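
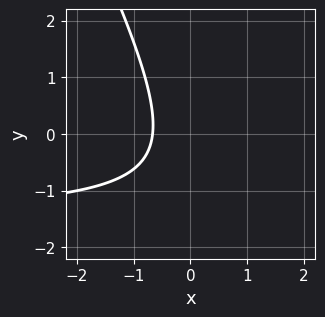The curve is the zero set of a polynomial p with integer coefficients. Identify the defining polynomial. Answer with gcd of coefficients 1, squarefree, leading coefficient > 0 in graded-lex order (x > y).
2*x*y + y^2 + 3*x + y + 2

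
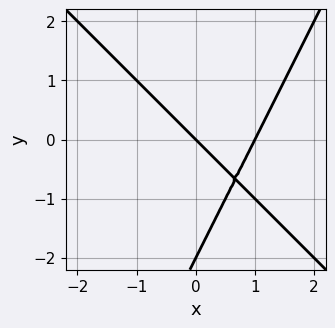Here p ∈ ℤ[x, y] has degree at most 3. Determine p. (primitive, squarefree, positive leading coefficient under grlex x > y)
2*x^2 + x*y - y^2 - 2*x - 2*y

First, the degree is 2 — no degree-1 curve has this shape.
Then, from the visible intercepts: among the integer gridlines, it crosses the x-axis at x ∈ {0, 1}; the y-axis gridline crossings are at y ∈ {-2, 0}.
Finally, the integer polynomial consistent with all of this is the stated p.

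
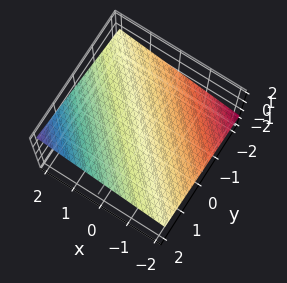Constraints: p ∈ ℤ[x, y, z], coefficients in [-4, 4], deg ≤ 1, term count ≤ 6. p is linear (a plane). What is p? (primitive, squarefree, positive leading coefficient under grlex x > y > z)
x + y - 3*z + 2

First, the degree is 1 — every cross-section is a straight line — this is a plane.
Next, reading off the gridlines: it meets the y-axis at y = -2 (among the integer gridlines); it meets the x-axis at x = -2 (among the integer gridlines).
Finally, solving for integer coefficients yields p as stated.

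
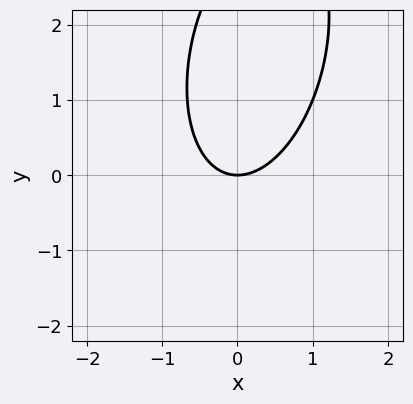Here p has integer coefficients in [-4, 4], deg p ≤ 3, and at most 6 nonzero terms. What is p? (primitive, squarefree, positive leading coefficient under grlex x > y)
3*x^2 - x*y + y^2 - 3*y

1. Degree: a generic line meets the curve in up to 2 points, so deg p = 2.
2. From the visible intercepts: it meets the y-axis at y = 0 (among the integer gridlines); it meets the x-axis at x = 0 (among the integer gridlines).
3. Fitting integer coefficients to these (and the overall shape) gives p.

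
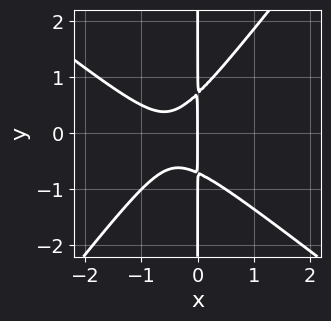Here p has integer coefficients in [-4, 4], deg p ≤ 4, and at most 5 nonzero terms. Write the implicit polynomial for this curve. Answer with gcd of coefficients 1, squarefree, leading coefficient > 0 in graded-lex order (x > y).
2*x^3 + x^2*y - 2*x*y^2 + 2*x^2 + x

1. The degree is 3 — a generic line meets the curve in up to 3 points.
2. Reading off the gridlines: it crosses the x-axis at the gridline x = 0; every point of the y-axis in the box is on the curve.
3. Assembling these constraints gives the stated polynomial.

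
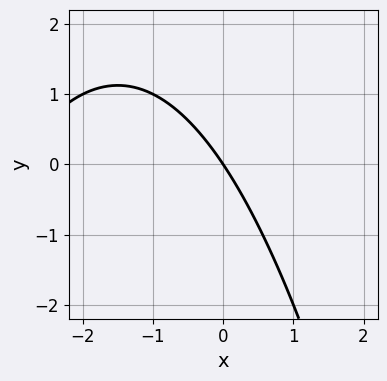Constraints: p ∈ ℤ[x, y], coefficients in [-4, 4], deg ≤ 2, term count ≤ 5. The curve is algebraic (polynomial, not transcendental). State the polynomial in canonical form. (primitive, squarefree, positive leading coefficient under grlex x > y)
x^2 + 3*x + 2*y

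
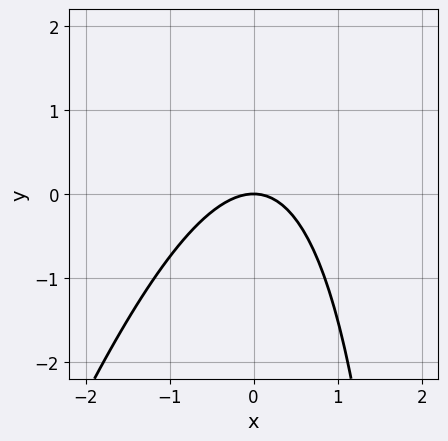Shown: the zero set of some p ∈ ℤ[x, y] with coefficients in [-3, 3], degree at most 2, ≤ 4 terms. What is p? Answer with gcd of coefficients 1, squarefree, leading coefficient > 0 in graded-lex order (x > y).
3*x^2 - x*y + 3*y

(a) deg p = 2. A generic line meets the curve in up to 2 points.
(b) Reading off the gridlines: one y-axis crossing is at y = 0; one x-axis crossing is at x = 0.
(c) Fitting integer coefficients to these (and the overall shape) gives p.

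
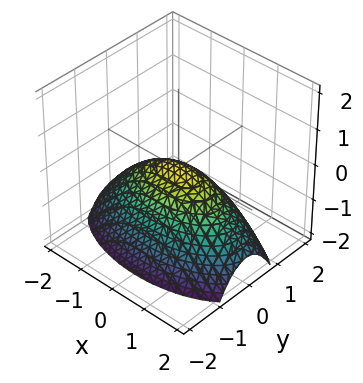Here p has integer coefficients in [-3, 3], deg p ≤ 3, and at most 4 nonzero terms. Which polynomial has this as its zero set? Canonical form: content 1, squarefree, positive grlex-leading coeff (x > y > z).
x^2 + 3*y^2 + 3*z

(a) Degree: a paraboloid; a quadric, so deg p = 2.
(b) Symmetries: mirror symmetry x ↦ −x ⇒ only even powers of x; it's symmetric under y → −y, forcing even powers of y.
(c) Against the integer gridlines: one x-axis crossing is at x = 0; one z-axis crossing is at z = 0; one y-axis crossing is at y = 0.
(d) Assembling these constraints gives the stated polynomial.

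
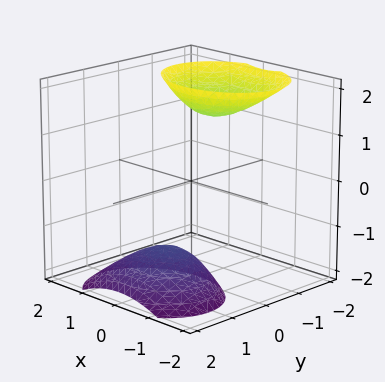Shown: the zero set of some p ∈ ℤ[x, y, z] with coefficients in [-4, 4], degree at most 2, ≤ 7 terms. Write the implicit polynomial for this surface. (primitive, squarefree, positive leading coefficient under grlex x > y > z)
(a) There are 2 components.
(b) deg p = 2.
(c) From the axis intercepts and sections: no x-intercept at any integer in the box; it misses every integer gridline on the y-axis.
(d) The integer polynomial consistent with all of this is the stated p.

2*x^2 + 3*y^2 + 3*y*z - z^2 + 3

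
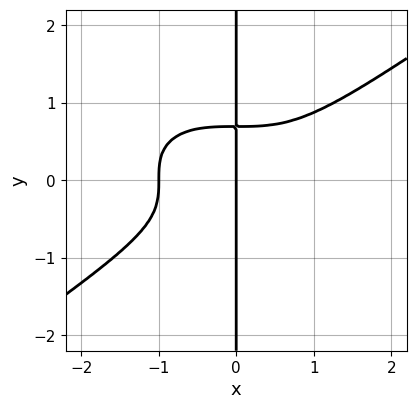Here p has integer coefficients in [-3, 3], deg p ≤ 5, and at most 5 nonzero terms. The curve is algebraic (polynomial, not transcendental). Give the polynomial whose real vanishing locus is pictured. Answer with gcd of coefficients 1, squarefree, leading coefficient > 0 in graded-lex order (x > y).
(a) The degree is 4 — the shape is more complex than any degree-3 curve.
(b) Checking where it meets the axes: the x-axis gridline crossings are at x ∈ {-1, 0}; the visible y-axis segment lies entirely on the curve.
(c) The integer polynomial consistent with all of this is the stated p.

x^4 - 3*x*y^3 + x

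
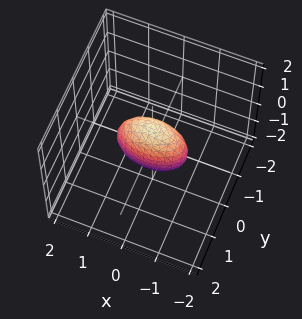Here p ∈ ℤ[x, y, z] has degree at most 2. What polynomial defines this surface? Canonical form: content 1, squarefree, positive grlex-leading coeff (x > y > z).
x^2 + 3*y^2 + z^2 - 1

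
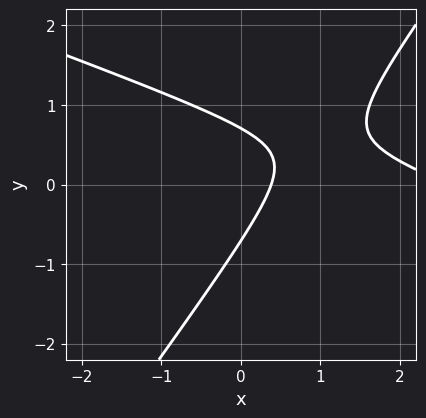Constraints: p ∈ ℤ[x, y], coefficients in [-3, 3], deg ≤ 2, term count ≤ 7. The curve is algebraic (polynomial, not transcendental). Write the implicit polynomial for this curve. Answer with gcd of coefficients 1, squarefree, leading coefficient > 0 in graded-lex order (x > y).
x^2 + 2*x*y - 2*y^2 - 3*x + 1

First, the degree is 2 — a generic line meets the curve in up to 2 points.
Finally, matching integer coefficients to the picture gives p.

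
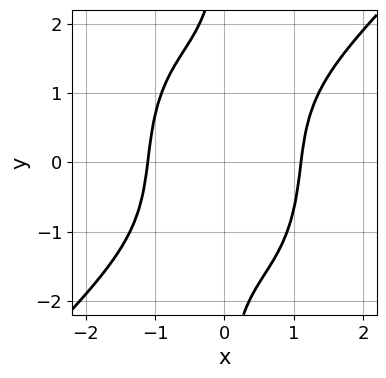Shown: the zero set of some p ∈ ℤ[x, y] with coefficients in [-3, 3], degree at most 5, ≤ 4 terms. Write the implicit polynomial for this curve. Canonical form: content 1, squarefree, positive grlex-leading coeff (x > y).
2*x^4 - x^3*y - x*y^3 - 3

deg p = 4.
Reading off the gridlines: no y-intercept at any integer in the box.
Solving for integer coefficients yields p as stated.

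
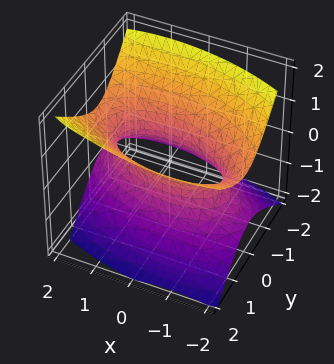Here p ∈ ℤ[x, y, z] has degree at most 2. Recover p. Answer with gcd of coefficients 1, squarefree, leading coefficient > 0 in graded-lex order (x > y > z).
x^2 + x*y + 3*y^2 - y*z - 3*z^2 - 2

deg p = 2. No degree-1 surface has this shape.
From the axis intercepts and sections: it misses every integer gridline on the z-axis.
Together with the visible shape, these determine p as stated.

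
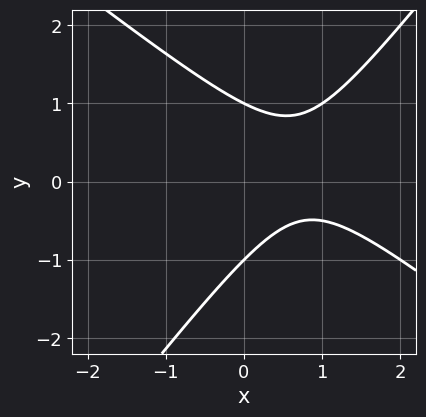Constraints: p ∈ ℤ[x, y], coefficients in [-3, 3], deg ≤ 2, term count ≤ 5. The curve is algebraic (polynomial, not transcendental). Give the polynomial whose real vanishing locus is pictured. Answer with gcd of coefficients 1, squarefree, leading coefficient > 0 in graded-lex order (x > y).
1. The degree is 2 — the shape is more complex than any degree-1 curve.
2. From the axis intercepts and sections: no x-intercept at any integer in the box; among the integer gridlines, it crosses the y-axis at y ∈ {-1, 1}.
3. These observations pin down the coefficients.

2*x^2 + x*y - 2*y^2 - 3*x + 2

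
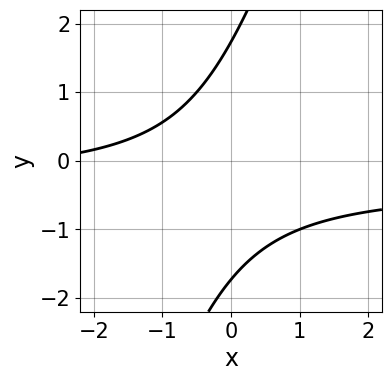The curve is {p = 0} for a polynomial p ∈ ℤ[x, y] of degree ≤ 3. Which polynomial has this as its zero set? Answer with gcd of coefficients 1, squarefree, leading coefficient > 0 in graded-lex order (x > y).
(a) deg p = 2. No degree-1 curve has this shape.
(b) From the visible intercepts: it misses every integer gridline on the x-axis.
(c) Fitting integer coefficients to these (and the overall shape) gives p.

3*x*y - y^2 + x + 3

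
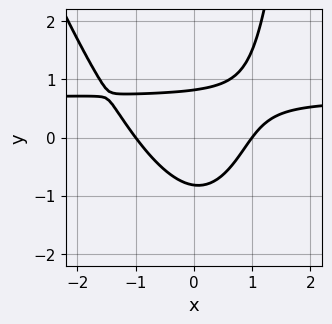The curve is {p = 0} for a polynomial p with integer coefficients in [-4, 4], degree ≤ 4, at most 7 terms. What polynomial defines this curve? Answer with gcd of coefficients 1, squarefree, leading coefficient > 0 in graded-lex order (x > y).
(a) The degree is 3 — a generic line meets the curve in up to 3 points.
(b) Observable constraints: the x-axis gridline crossings are at x ∈ {-1, 1}.
(c) Fitting integer coefficients to these (and the overall shape) gives p.

3*x^2*y + x*y^2 - 2*x^2 - 3*y^2 + 2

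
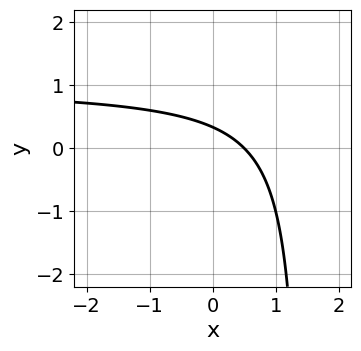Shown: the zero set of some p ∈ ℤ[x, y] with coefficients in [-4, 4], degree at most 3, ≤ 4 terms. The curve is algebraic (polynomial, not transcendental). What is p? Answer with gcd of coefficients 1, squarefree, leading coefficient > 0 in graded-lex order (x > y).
2*x*y - 2*x - 3*y + 1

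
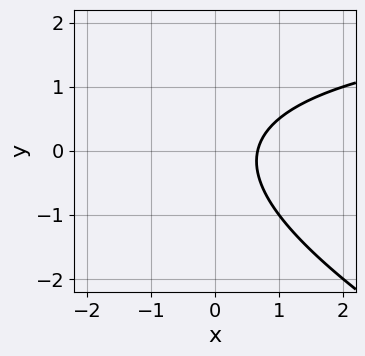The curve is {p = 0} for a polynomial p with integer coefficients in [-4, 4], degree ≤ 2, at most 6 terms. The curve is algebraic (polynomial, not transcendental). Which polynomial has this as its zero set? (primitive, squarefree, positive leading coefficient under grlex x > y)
(a) The degree is 2 — a generic line meets the curve in up to 2 points.
(b) Reading off the gridlines: no y-intercept at any integer in the box.
(c) The integer polynomial consistent with all of this is the stated p.

x*y + 2*y^2 - 3*x + 2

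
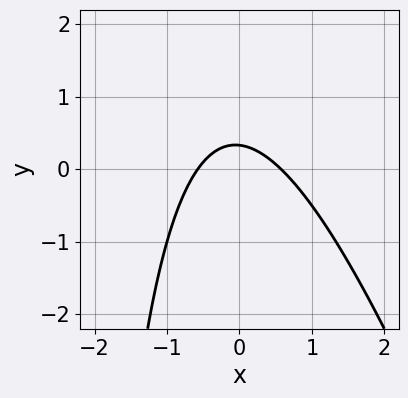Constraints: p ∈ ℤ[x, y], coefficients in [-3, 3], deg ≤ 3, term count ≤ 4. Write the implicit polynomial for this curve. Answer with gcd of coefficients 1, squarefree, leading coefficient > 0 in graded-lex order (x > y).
1. The degree is 2 — a generic line meets the curve in up to 2 points.
2. Matching integer coefficients to the picture gives p.

3*x^2 + x*y + 3*y - 1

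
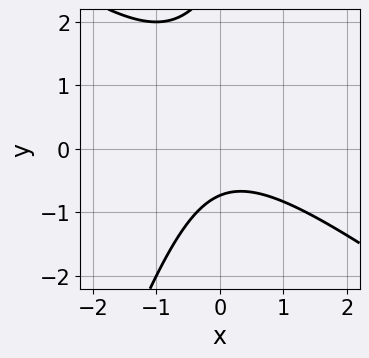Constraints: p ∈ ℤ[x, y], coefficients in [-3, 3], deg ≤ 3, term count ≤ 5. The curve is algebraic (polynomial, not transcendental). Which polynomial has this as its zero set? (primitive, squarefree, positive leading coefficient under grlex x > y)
2*x^2 + 2*x*y - y^2 + 2*y + 2

First, degree: no degree-1 curve has this shape, so deg p = 2.
Next, against the integer gridlines: no x-intercept at any integer in the box.
Finally, together with the visible shape, these determine p as stated.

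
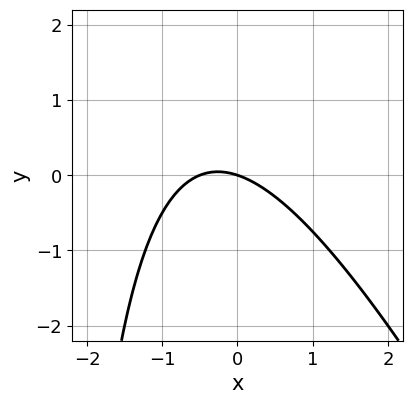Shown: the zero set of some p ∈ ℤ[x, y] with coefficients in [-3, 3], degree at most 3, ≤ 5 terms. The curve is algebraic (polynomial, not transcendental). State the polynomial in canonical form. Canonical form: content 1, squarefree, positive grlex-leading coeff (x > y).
(a) Degree: a generic line meets the curve in up to 2 points, so deg p = 2.
(b) Checking where it meets the axes: it crosses the y-axis at the gridline y = 0; it crosses the x-axis at the gridline x = 0.
(c) Solving for integer coefficients yields p as stated.

2*x^2 + x*y + x + 3*y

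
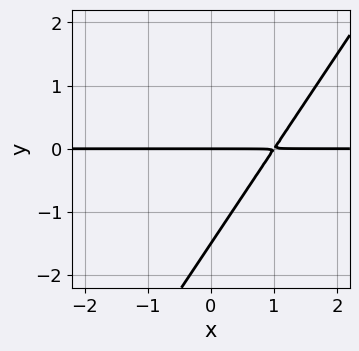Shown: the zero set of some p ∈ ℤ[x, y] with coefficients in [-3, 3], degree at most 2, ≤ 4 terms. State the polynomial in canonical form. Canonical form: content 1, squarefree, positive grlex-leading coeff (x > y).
3*x*y - 2*y^2 - 3*y

First, degree: a generic line meets the curve in up to 2 points, so deg p = 2.
Next, against the integer gridlines: it crosses the y-axis at the gridline y = 0; every point of the x-axis in the box is on the curve.
Finally, assembling these constraints gives the stated polynomial.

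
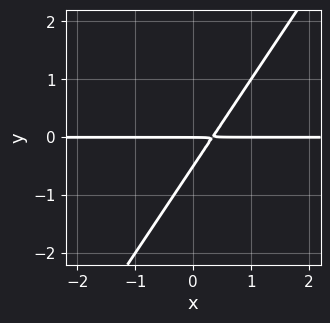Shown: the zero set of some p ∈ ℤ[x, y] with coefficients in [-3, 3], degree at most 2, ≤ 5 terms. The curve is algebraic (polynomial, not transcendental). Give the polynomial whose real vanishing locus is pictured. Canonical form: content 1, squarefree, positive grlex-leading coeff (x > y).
1. Degree: no degree-1 curve has this shape, so deg p = 2.
2. Observable constraints: every point of the x-axis in the box is on the curve; it meets the y-axis at y = 0 (among the integer gridlines).
3. The integer polynomial consistent with all of this is the stated p.

3*x*y - 2*y^2 - y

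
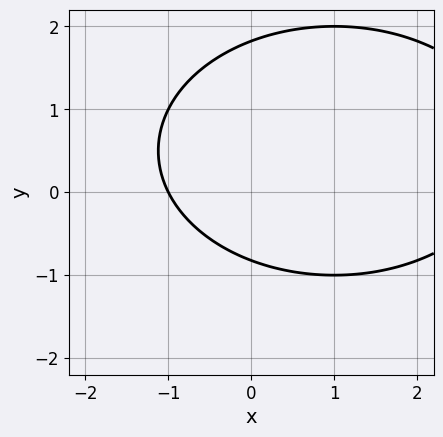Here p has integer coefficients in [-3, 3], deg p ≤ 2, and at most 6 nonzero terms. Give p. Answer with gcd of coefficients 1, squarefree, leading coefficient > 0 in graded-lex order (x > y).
1. Degree: a generic line meets the curve in up to 2 points, so deg p = 2.
2. Against the integer gridlines: it meets the x-axis at x = -1 (among the integer gridlines).
3. The integer polynomial consistent with all of this is the stated p.

x^2 + 2*y^2 - 2*x - 2*y - 3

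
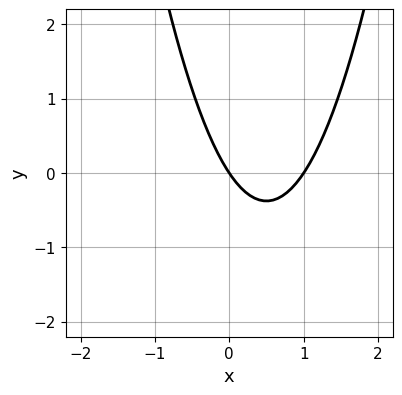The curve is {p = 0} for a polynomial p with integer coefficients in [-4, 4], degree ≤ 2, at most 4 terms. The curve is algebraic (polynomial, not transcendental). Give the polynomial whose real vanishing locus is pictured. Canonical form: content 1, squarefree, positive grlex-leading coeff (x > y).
3*x^2 - 3*x - 2*y

Degree: a generic line meets the curve in up to 2 points, so deg p = 2.
From the axis intercepts and sections: the x-axis gridline crossings are at x ∈ {0, 1}; one y-axis crossing is at y = 0.
Assembling these constraints gives the stated polynomial.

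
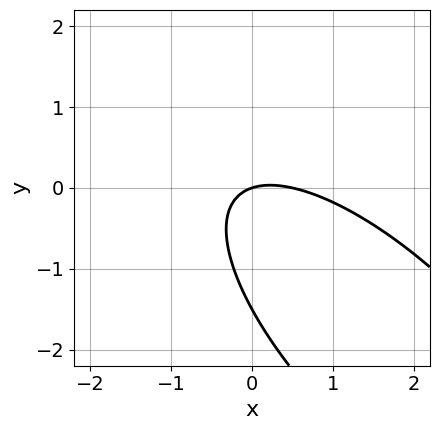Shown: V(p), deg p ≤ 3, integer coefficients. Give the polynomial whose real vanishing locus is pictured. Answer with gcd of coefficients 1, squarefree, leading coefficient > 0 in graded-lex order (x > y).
First, the degree is 2 — no degree-1 curve has this shape.
Then, against the integer gridlines: it crosses the x-axis at the gridline x = 0; it meets the y-axis at y = 0 (among the integer gridlines).
Finally, assembling these constraints gives the stated polynomial.

2*x^2 + 3*x*y + 2*y^2 - x + 3*y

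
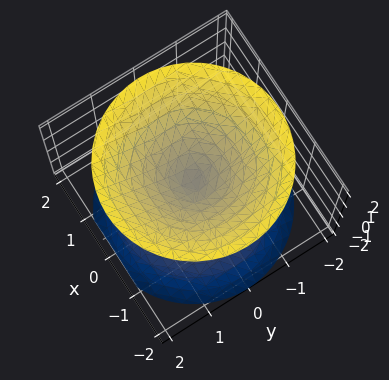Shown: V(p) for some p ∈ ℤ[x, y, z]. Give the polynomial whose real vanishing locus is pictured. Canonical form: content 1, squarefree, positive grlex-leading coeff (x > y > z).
x^2 + y^2 - z^2

The picture has 2 separate pieces. Treating them together as one polynomial.
deg p = 2. A double cone through the origin; a quadric.
Symmetries: it's symmetric under z → −z, forcing even powers of z; rotational symmetry about the z-axis ⇒ p depends on x, y only through x² + y².
Reading off the gridlines: a circular section at z = 1 has radius exactly 1; one z-axis crossing is at z = 0; it meets the y-axis at y = 0 (among the integer gridlines).
Solving for integer coefficients yields p as stated.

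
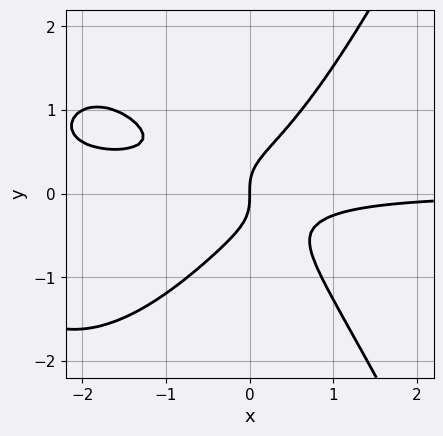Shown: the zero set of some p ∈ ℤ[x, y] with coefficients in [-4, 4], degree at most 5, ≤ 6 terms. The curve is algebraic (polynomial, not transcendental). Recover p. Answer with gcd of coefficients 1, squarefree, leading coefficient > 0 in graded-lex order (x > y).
x^3*y + 3*x^2*y - 2*y^3 + x

1. deg p = 4. The shape is more complex than any degree-3 curve.
2. From the visible intercepts: one x-axis crossing is at x = 0; one y-axis crossing is at y = 0.
3. Fitting integer coefficients to these (and the overall shape) gives p.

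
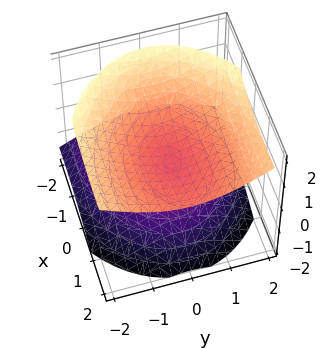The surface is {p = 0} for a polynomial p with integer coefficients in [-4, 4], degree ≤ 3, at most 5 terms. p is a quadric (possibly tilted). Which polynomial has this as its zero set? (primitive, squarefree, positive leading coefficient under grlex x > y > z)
x^2 - 2*x*z + 2*y^2 - 3*z^2 + 1

First, I count 2 distinct pieces. Treating them together as one polynomial.
Then, the degree is 2 — the shape is more complex than any degree-1 surface.
Then, against the integer gridlines: no y-intercept at any integer in the box; no x-intercept at any integer in the box.
Finally, assembling these constraints gives the stated polynomial.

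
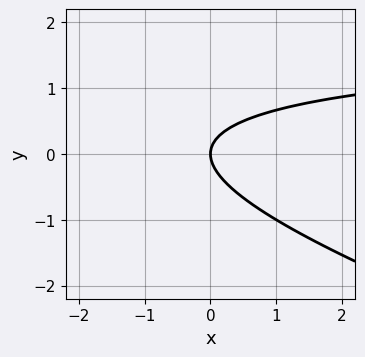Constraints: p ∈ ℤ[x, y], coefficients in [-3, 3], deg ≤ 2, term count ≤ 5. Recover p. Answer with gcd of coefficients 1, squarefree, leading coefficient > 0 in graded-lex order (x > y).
(a) deg p = 2. The shape is more complex than any degree-1 curve.
(b) From the axis intercepts and sections: it crosses the x-axis at the gridline x = 0; one y-axis crossing is at y = 0.
(c) Putting this together gives p.

x*y + 3*y^2 - 2*x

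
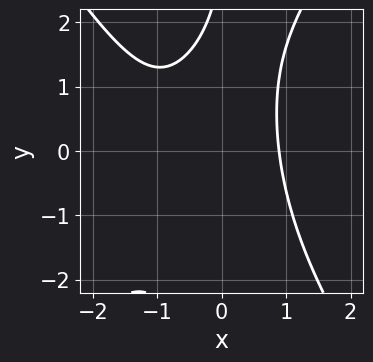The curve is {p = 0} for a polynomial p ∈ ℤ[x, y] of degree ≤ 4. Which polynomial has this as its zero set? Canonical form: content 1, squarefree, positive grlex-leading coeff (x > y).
2*x^3 - x*y^2 + 2*x^2 + y - 3

1. The degree is 3 — a generic line meets the curve in up to 3 points.
2. Against the integer gridlines: it misses every integer gridline on the y-axis.
3. Fitting integer coefficients to these (and the overall shape) gives p.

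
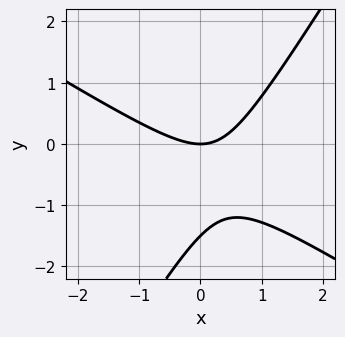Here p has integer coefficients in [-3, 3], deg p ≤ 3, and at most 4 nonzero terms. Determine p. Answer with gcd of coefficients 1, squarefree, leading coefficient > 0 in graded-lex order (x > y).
(a) The degree is 2 — no degree-1 curve has this shape.
(b) Checking where it meets the axes: it meets the x-axis at x = 0 (among the integer gridlines); it meets the y-axis at y = 0 (among the integer gridlines).
(c) Putting this together gives p.

2*x^2 + 2*x*y - 2*y^2 - 3*y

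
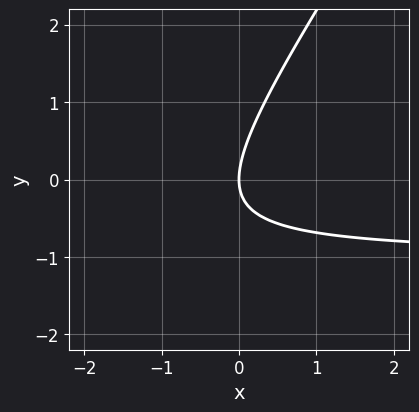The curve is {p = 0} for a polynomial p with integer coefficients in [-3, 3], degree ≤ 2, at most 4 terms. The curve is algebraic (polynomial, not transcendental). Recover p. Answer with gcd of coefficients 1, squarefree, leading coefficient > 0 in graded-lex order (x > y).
3*x*y - 2*y^2 + 3*x

1. deg p = 2. No degree-1 curve has this shape.
2. Reading off the gridlines: it crosses the x-axis at the gridline x = 0; one y-axis crossing is at y = 0.
3. Matching integer coefficients to the picture gives p.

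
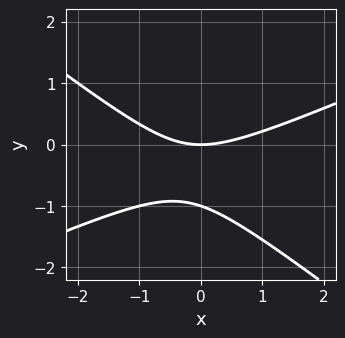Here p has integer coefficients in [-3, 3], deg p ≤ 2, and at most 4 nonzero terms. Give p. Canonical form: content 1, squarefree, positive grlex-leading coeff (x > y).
x^2 - x*y - 3*y^2 - 3*y

(a) Degree: the shape is more complex than any degree-1 curve, so deg p = 2.
(b) Against the integer gridlines: among the integer gridlines, it crosses the y-axis at y ∈ {-1, 0}; it crosses the x-axis at the gridline x = 0.
(c) Matching integer coefficients to the picture gives p.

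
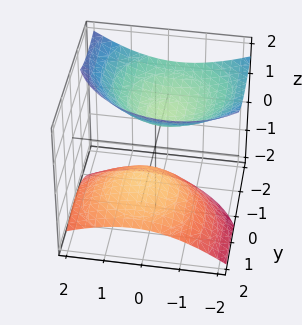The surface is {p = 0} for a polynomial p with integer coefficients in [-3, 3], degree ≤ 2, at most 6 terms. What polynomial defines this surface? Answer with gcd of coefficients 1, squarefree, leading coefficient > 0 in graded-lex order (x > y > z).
2*x^2 + x*z + 2*y^2 + 3*y*z - 3*z^2 + 2

First, I count 2 distinct pieces. They look like related sheets of one shape, so recover p as a whole.
Then, degree: no degree-1 surface has this shape, so deg p = 2.
Then, reading off the gridlines: the surface avoids every integer y-axis point in the box; the surface avoids every integer x-axis point in the box.
Finally, solving for integer coefficients yields p as stated.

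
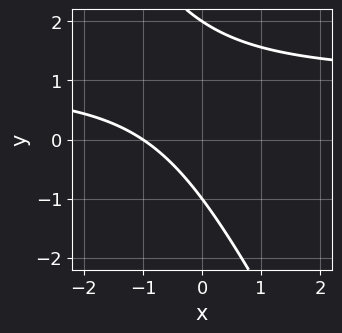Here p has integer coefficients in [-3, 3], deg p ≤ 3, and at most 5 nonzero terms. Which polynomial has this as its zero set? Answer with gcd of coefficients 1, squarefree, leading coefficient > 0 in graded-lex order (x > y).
2*x*y + y^2 - 2*x - y - 2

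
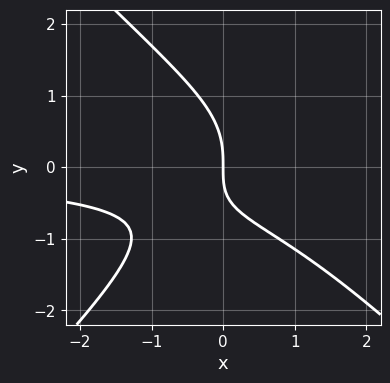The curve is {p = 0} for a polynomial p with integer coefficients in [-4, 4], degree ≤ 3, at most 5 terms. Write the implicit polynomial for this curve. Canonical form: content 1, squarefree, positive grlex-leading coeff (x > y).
2*x^2*y - 2*y^3 - 2*x*y - 3*x

Degree: the shape is more complex than any degree-2 curve, so deg p = 3.
Observable constraints: one x-axis crossing is at x = 0; one y-axis crossing is at y = 0.
The integer polynomial consistent with all of this is the stated p.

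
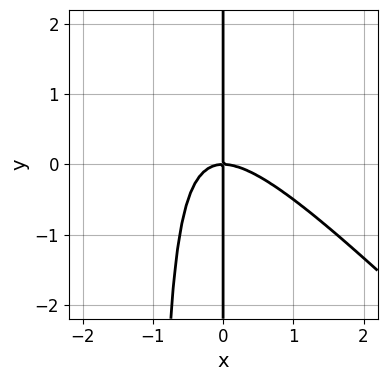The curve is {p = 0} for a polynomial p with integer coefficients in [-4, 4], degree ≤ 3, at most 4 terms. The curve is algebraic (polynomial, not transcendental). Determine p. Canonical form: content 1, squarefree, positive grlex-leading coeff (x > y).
x^3 + x^2*y + x*y

The degree is 3 — no degree-2 curve has this shape.
Checking where it meets the axes: it crosses the x-axis at the gridline x = 0; the visible y-axis segment lies entirely on the curve.
These observations pin down the coefficients.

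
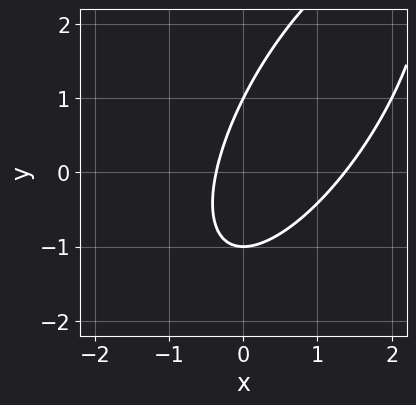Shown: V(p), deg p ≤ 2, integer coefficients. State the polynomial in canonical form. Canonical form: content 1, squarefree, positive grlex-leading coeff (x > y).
2*x^2 - 2*x*y + y^2 - 2*x - 1

First, degree: no degree-1 curve has this shape, so deg p = 2.
Next, checking where it meets the axes: the y-axis gridline crossings are at y ∈ {-1, 1}.
Finally, these observations pin down the coefficients.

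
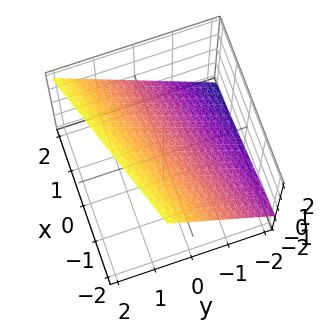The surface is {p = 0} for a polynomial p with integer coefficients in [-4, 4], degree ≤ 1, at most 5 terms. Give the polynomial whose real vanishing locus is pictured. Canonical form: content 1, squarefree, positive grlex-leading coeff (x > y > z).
x - 3*y + 3*z - 2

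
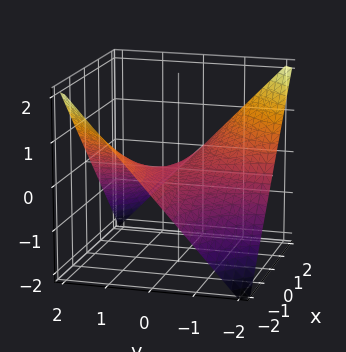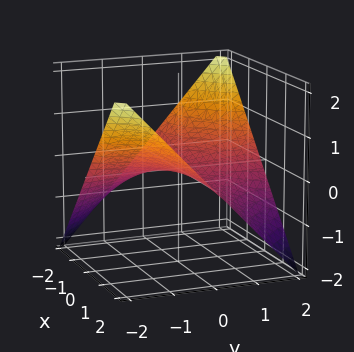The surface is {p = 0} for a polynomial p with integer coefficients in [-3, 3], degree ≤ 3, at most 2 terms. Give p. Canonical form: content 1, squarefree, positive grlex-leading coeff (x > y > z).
x*y + 2*z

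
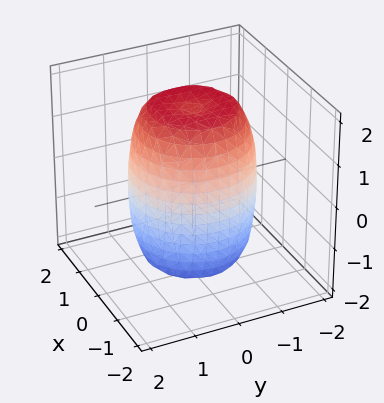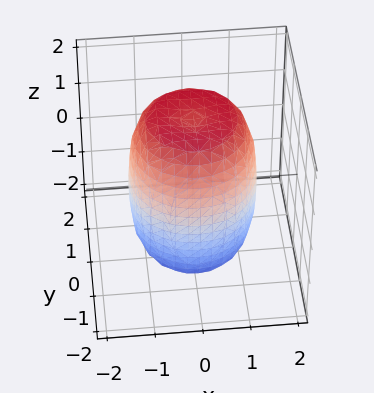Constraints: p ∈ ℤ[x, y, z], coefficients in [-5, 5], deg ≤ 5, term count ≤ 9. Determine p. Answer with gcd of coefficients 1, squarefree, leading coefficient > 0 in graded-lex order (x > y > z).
1. Degree: a generic line meets the surface in up to 4 points, so deg p = 4.
2. Symmetry: every cross-section ⟂ z is a circle, so x, y appear only via x² + y².
3. Against the integer gridlines: a circular section at z = 1 has radius between 1 and 2.
4. Assembling these constraints gives the stated polynomial.

2*x^4 + 4*x^2*y^2 + 2*y^4 - 2*x^2 - 2*y^2 + z^2 - 3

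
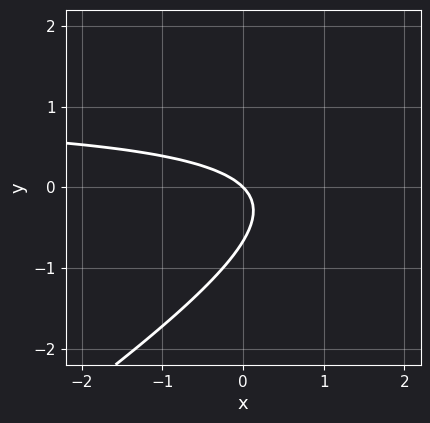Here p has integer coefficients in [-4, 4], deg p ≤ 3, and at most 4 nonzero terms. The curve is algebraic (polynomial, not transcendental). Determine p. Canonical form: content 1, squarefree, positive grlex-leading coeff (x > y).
2*x*y - 3*y^2 - 2*x - 2*y

(a) The degree is 2 — the shape is more complex than any degree-1 curve.
(b) From the visible intercepts: it meets the x-axis at x = 0 (among the integer gridlines); one y-axis crossing is at y = 0.
(c) Matching integer coefficients to the picture gives p.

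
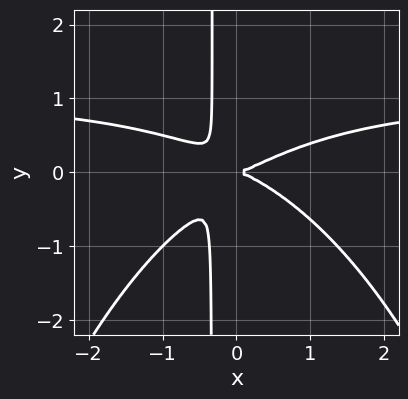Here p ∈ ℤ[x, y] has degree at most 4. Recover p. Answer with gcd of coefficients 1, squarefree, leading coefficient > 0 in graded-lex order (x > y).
x^3*y - x^3 + 3*x*y^2 + y^2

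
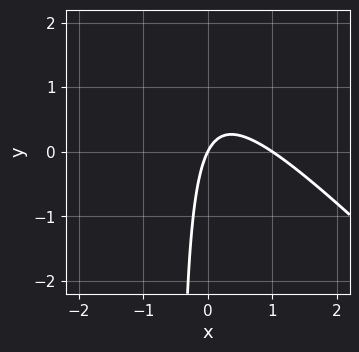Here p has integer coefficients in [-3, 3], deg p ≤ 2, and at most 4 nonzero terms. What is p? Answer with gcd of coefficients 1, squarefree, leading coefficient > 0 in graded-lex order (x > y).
2*x^2 + 2*x*y - 2*x + y

1. Degree: the shape is more complex than any degree-1 curve, so deg p = 2.
2. Reading off the gridlines: it meets the y-axis at y = 0 (among the integer gridlines); the x-axis gridline crossings are at x ∈ {0, 1}.
3. Putting this together gives p.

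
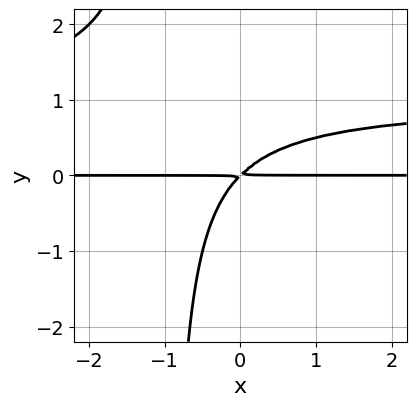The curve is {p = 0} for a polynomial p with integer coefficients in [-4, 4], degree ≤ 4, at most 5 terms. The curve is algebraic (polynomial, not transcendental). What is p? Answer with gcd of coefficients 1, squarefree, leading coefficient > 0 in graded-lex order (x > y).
(a) Degree: a generic line meets the curve in up to 3 points, so deg p = 3.
(b) Observable constraints: every point of the x-axis in the box is on the curve.
(c) The integer polynomial consistent with all of this is the stated p.

x*y^2 - x*y + y^2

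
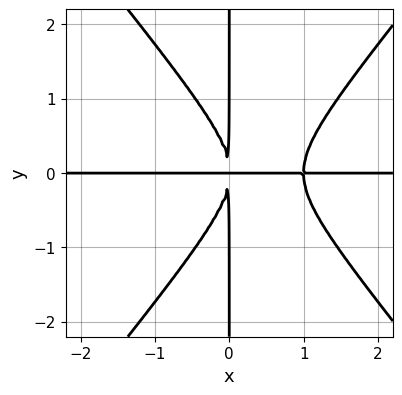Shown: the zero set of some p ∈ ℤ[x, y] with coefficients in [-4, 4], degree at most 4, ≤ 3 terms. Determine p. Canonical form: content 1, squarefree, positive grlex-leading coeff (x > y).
deg p = 4.
From the visible intercepts: the visible y-axis segment lies entirely on the curve; the visible x-axis segment lies entirely on the curve.
Putting this together gives p.

3*x^3*y - 2*x*y^3 - 3*x^2*y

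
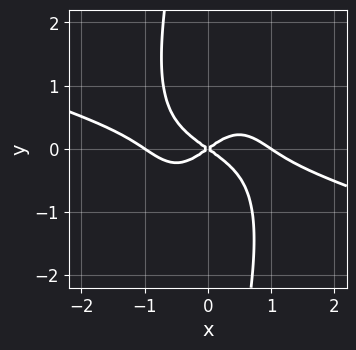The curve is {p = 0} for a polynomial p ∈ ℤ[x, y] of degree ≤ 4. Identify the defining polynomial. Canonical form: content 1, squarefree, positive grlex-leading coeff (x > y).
x^4 + 3*x^3*y + x*y^3 - x^2 + 2*y^2

1. The degree is 4 — no degree-3 curve has this shape.
2. Observable constraints: one y-axis crossing is at y = 0; among the integer gridlines, it crosses the x-axis at x ∈ {-1, 0, 1}.
3. Solving for integer coefficients yields p as stated.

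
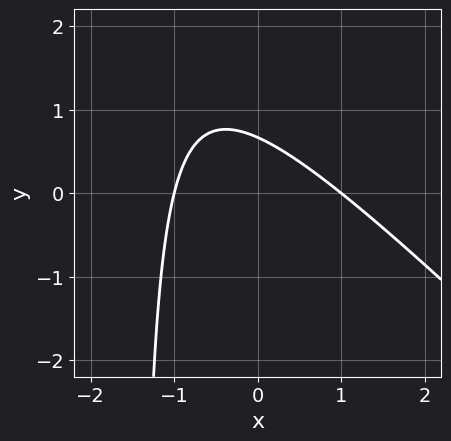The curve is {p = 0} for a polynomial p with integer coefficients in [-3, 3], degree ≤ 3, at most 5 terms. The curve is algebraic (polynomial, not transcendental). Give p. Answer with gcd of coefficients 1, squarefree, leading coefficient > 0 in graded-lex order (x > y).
1. deg p = 2. No degree-1 curve has this shape.
2. From the visible intercepts: the x-axis gridline crossings are at x ∈ {-1, 1}.
3. The integer polynomial consistent with all of this is the stated p.

2*x^2 + 2*x*y + 3*y - 2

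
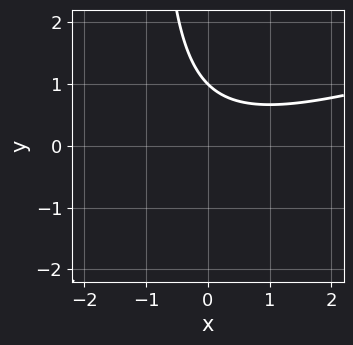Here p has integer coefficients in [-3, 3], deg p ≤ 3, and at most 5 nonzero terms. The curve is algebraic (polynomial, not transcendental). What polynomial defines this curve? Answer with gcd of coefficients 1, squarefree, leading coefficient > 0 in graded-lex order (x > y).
deg p = 2.
From the axis intercepts and sections: the curve avoids every integer x-axis point in the box; it meets the y-axis at y = 1 (among the integer gridlines).
The integer polynomial consistent with all of this is the stated p.

x^2 - 3*x*y - 3*y + 3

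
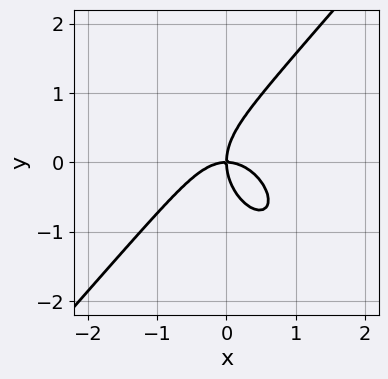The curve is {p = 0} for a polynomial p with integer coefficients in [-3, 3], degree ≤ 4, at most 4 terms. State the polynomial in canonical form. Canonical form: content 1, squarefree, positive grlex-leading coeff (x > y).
3*x^3 - 2*y^3 + 3*x*y

(a) Degree: no degree-2 curve has this shape, so deg p = 3.
(b) From the visible intercepts: one y-axis crossing is at y = 0; one x-axis crossing is at x = 0.
(c) Putting this together gives p.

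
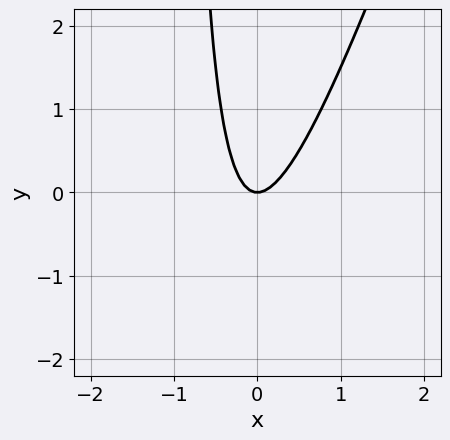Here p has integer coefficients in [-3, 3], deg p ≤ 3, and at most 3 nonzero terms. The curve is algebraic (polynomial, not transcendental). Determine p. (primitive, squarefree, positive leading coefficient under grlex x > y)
3*x^2 - x*y - y

(a) The degree is 2 — no degree-1 curve has this shape.
(b) Checking where it meets the axes: one x-axis crossing is at x = 0; it meets the y-axis at y = 0 (among the integer gridlines).
(c) Together with the visible shape, these determine p as stated.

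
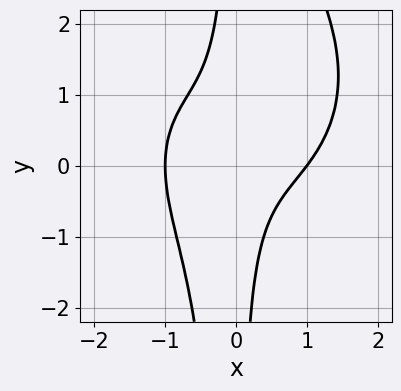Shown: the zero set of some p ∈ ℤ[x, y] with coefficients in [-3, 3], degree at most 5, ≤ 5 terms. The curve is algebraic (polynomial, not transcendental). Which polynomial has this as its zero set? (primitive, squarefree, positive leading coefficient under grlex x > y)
2*x^4 + 2*x^2*y^2 - 3*x^2*y - 3*x*y - 2

First, the degree is 4 — the shape is more complex than any degree-3 curve.
Then, observable constraints: the curve avoids every integer y-axis point in the box; the x-axis gridline crossings are at x ∈ {-1, 1}.
Finally, the integer polynomial consistent with all of this is the stated p.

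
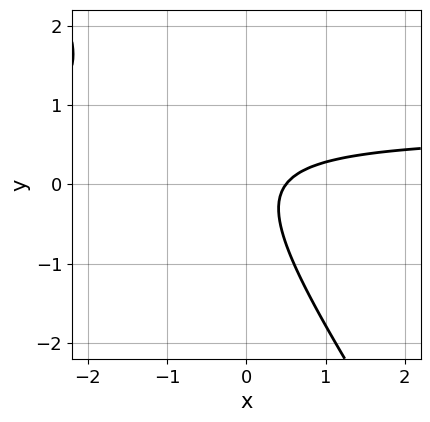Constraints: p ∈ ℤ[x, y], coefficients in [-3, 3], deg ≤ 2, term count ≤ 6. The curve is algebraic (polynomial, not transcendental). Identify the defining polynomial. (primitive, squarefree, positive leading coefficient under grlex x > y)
3*x*y + 2*y^2 - 2*x + 1

First, the degree is 2 — the shape is more complex than any degree-1 curve.
Next, from the visible intercepts: it misses every integer gridline on the y-axis.
Finally, together with the visible shape, these determine p as stated.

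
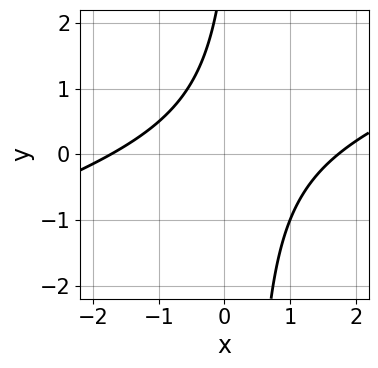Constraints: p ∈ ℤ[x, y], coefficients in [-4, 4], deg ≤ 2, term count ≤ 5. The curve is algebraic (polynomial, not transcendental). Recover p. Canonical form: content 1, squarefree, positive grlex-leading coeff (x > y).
x^2 - 3*x*y + y - 3

Degree: a generic line meets the curve in up to 2 points, so deg p = 2.
Against the integer gridlines: the curve avoids every integer y-axis point in the box.
Matching integer coefficients to the picture gives p.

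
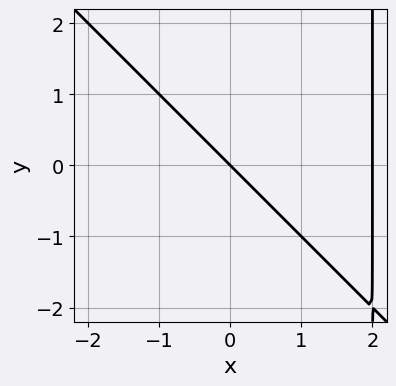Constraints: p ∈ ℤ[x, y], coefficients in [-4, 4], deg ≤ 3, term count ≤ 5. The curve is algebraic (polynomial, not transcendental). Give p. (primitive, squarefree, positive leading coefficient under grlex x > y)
x^2 + x*y - 2*x - 2*y

(a) The degree is 2 — no degree-1 curve has this shape.
(b) From the axis intercepts and sections: the x-axis gridline crossings are at x ∈ {0, 2}; it meets the y-axis at y = 0 (among the integer gridlines).
(c) Fitting integer coefficients to these (and the overall shape) gives p.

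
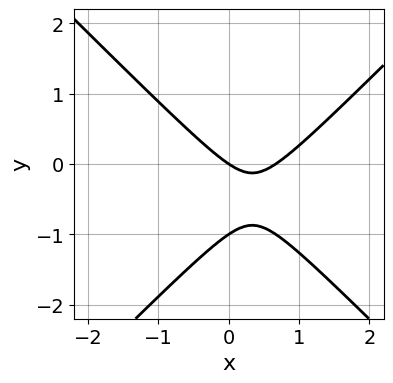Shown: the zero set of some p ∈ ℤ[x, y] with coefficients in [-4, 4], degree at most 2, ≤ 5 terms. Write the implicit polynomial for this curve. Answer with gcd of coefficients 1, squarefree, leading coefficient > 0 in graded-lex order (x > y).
3*x^2 - 3*y^2 - 2*x - 3*y

deg p = 2. The shape is more complex than any degree-1 curve.
From the visible intercepts: among the integer gridlines, it crosses the y-axis at y ∈ {-1, 0}; it crosses the x-axis at the gridline x = 0.
Putting this together gives p.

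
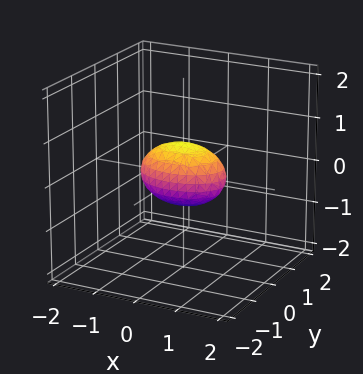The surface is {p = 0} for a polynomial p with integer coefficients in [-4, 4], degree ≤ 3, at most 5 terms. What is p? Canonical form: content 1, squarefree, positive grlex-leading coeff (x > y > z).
x^2 + 2*y^2 + 2*z^2 - 1

1. Degree: bounded and convex; a quadric, so deg p = 2.
2. Symmetries: the x ↦ −x reflection is a symmetry, so x appears only in even powers; it's symmetric under y → −y, forcing even powers of y; the z ↦ −z reflection is a symmetry, so z appears only in even powers.
3. Reading off the gridlines: the x-axis gridline crossings are at x ∈ {-1, 1}.
4. Matching integer coefficients to the picture gives p.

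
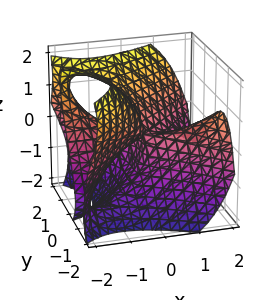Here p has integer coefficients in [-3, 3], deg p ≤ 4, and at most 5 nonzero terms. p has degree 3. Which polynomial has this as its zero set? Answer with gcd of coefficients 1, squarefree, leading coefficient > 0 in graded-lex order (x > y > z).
2*x^2*y - 2*y^3 + z^3 + 3*x*z

First, deg p = 3. A generic line meets the surface in up to 3 points.
Then, reading off the gridlines: one y-axis crossing is at y = 0; every point of the x-axis in the box is on the surface.
Finally, solving for integer coefficients yields p as stated.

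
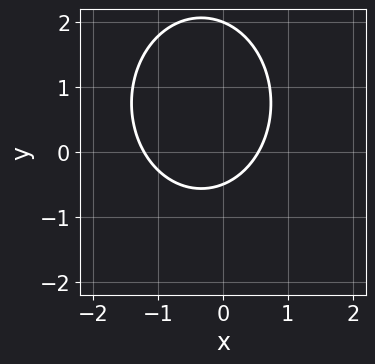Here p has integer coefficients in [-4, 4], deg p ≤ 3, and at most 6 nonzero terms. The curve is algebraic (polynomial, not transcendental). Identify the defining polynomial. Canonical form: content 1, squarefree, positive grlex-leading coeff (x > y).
1. The degree is 2 — no degree-1 curve has this shape.
2. Checking where it meets the axes: one y-axis crossing is at y = 2.
3. These observations pin down the coefficients.

3*x^2 + 2*y^2 + 2*x - 3*y - 2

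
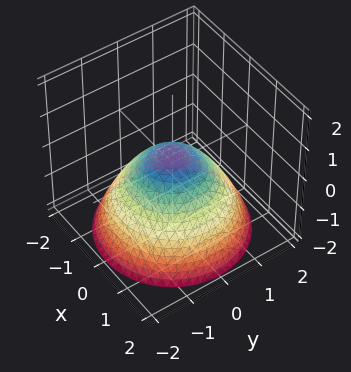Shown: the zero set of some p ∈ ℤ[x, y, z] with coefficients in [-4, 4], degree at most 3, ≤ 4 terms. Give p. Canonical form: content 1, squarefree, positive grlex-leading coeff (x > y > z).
(a) deg p = 2.
(b) Symmetry: every cross-section ⟂ z is a circle, so x, y appear only via x² + y².
(c) Reading off the gridlines: a circular section at z = 0 has radius between 0 and 1.
(d) Solving for integer coefficients yields p as stated.

2*x^2 + 2*y^2 + 3*z - 1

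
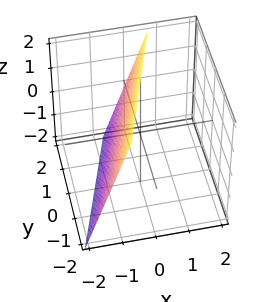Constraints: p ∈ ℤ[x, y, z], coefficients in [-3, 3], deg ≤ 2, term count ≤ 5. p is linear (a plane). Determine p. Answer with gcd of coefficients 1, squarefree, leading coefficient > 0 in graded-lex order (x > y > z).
Degree: every cross-section is a straight line — this is a plane, so deg p = 1.
Against the integer gridlines: it crosses the z-axis at the gridline z = 2; it crosses the y-axis at the gridline y = 2.
The integer polynomial consistent with all of this is the stated p.

3*x - y - z + 2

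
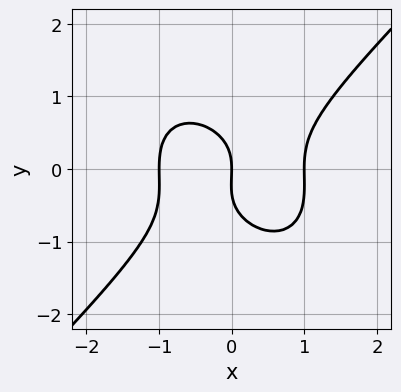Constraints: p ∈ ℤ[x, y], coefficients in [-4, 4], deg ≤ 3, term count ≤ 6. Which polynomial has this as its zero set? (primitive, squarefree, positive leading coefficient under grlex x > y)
deg p = 3. A generic line meets the curve in up to 3 points.
From the visible intercepts: it meets the y-axis at y = 0 (among the integer gridlines); among the integer gridlines, it crosses the x-axis at x ∈ {-1, 0, 1}.
Matching integer coefficients to the picture gives p.

3*x^3 - 3*y^3 - y^2 - 3*x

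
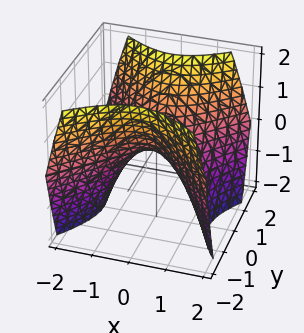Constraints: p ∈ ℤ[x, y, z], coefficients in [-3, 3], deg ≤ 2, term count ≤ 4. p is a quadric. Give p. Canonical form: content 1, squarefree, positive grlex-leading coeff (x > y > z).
x^2 - y^2 + z

1. Degree: a hyperbolic paraboloid; a quadric, so deg p = 2.
2. Symmetries: the y ↦ −y reflection is a symmetry, so y appears only in even powers; it's symmetric under x → −x, forcing even powers of x.
3. Observable constraints: it meets the z-axis at z = 0 (among the integer gridlines); it meets the y-axis at y = 0 (among the integer gridlines).
4. Fitting integer coefficients to these (and the overall shape) gives p.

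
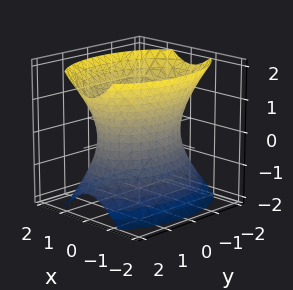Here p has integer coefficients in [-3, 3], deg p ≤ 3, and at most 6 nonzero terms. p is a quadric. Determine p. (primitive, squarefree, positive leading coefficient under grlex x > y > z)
(a) Degree: an hourglass — one-sheet hyperboloid; a quadric, so deg p = 2.
(b) Symmetries: the z ↦ −z reflection is a symmetry, so z appears only in even powers; it's symmetric under y → −y, forcing even powers of y; it's symmetric under x → −x, forcing even powers of x.
(c) Checking where it meets the axes: among the integer gridlines, it crosses the x-axis at x ∈ {-1, 1}; the surface avoids every integer z-axis point in the box.
(d) The integer polynomial consistent with all of this is the stated p.

2*x^2 + y^2 - z^2 - 2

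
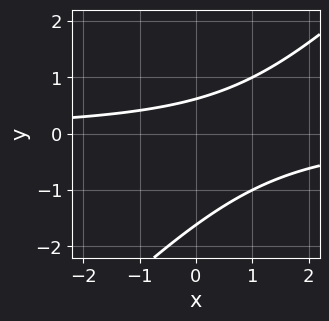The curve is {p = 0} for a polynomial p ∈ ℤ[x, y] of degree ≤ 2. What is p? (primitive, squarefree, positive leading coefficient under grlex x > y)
First, the degree is 2 — no degree-1 curve has this shape.
Then, reading off the gridlines: the curve avoids every integer x-axis point in the box.
Finally, together with the visible shape, these determine p as stated.

x*y - y^2 - y + 1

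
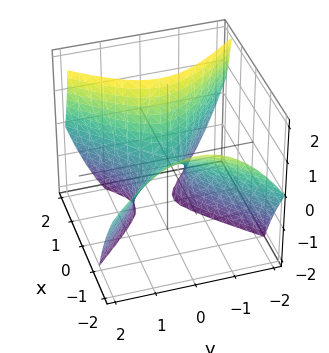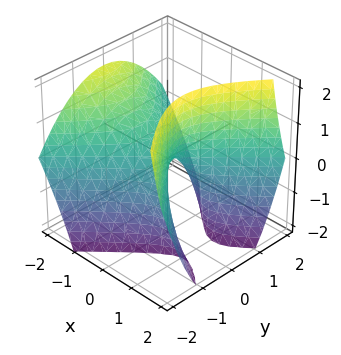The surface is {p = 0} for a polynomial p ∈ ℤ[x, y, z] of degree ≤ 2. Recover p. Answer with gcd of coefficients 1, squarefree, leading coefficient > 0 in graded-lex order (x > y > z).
The degree is 2 — a generic line meets the surface in up to 2 points.
From the axis intercepts and sections: it crosses the x-axis at the gridline x = 0; one y-axis crossing is at y = 0; it crosses the z-axis at the gridline z = 0.
Fitting integer coefficients to these (and the overall shape) gives p.

3*x^2 + 3*x*z - 3*y^2 - 2*z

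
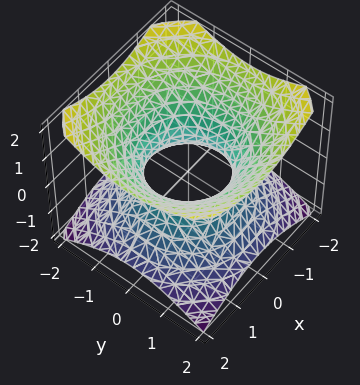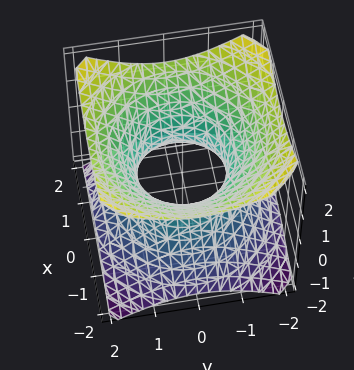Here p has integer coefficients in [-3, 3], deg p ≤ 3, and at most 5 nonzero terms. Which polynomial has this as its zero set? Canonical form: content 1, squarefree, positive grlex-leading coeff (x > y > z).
1. deg p = 2. An hourglass — one-sheet hyperboloid; a quadric.
2. Symmetry: the surface is invariant under rotation about z: p = q(x² + y², z); the z ↦ −z reflection is a symmetry, so z appears only in even powers.
3. Reading off the gridlines: a circular section at z = 0 has radius exactly 1; among the integer gridlines, it crosses the x-axis at x ∈ {-1, 1}; among the integer gridlines, it crosses the y-axis at y ∈ {-1, 1}; it misses every integer gridline on the z-axis.
4. These observations pin down the coefficients.

2*x^2 + 2*y^2 - 3*z^2 - 2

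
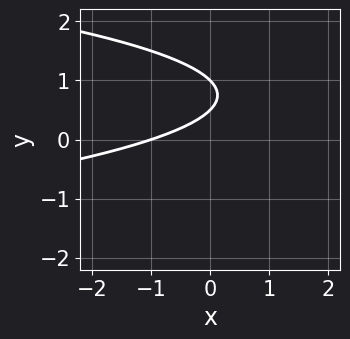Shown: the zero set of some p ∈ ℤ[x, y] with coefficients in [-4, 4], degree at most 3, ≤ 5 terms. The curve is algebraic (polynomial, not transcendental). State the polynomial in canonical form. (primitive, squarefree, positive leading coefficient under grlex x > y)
2*y^2 + x - 3*y + 1

The degree is 2 — no degree-1 curve has this shape.
From the axis intercepts and sections: it meets the y-axis at y = 1 (among the integer gridlines); it crosses the x-axis at the gridline x = -1.
Solving for integer coefficients yields p as stated.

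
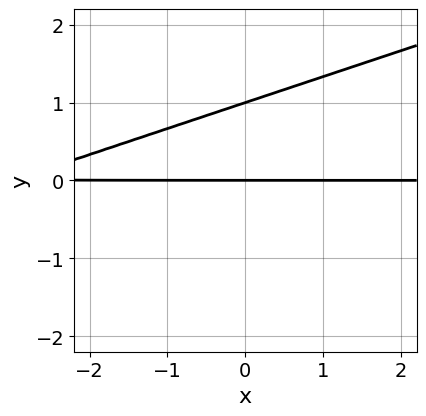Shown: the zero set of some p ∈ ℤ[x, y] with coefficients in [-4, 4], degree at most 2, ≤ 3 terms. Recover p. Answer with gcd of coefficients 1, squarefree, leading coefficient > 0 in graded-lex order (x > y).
1. The degree is 2 — the shape is more complex than any degree-1 curve.
2. Observable constraints: among the integer gridlines, it crosses the y-axis at y ∈ {0, 1}; the visible x-axis segment lies entirely on the curve.
3. Solving for integer coefficients yields p as stated.

x*y - 3*y^2 + 3*y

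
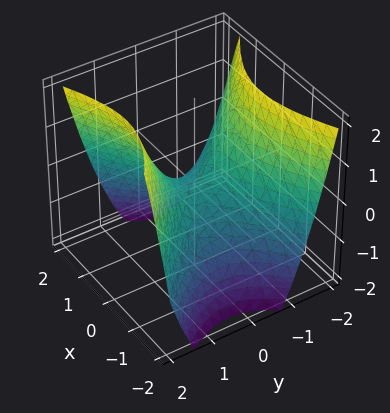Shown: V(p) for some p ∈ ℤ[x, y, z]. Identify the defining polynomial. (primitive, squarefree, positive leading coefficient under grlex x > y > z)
2*x^2 - x*y - 3*y^2 + 3*z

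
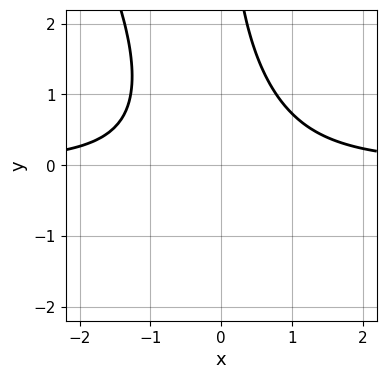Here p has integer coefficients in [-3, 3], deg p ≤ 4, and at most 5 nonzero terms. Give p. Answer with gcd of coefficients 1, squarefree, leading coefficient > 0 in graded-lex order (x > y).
First, the degree is 3 — the shape is more complex than any degree-2 curve.
Next, against the integer gridlines: it misses every integer gridline on the y-axis; it misses every integer gridline on the x-axis.
Finally, fitting integer coefficients to these (and the overall shape) gives p.

2*x^2*y + x*y^2 - 2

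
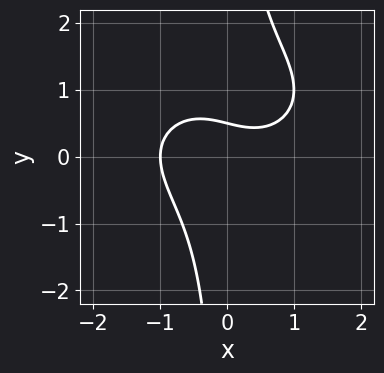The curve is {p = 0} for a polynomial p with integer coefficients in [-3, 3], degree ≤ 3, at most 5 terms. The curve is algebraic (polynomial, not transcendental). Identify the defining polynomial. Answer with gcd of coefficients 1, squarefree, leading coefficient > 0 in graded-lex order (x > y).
First, the degree is 3 — the shape is more complex than any degree-2 curve.
Then, against the integer gridlines: one x-axis crossing is at x = -1.
Finally, putting this together gives p.

x^3 + 2*x*y^2 - 2*x*y - 2*y + 1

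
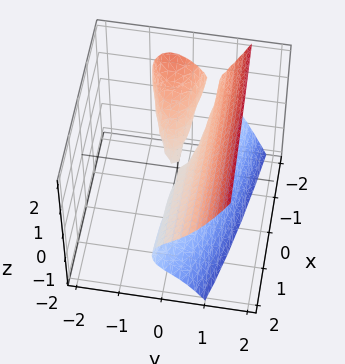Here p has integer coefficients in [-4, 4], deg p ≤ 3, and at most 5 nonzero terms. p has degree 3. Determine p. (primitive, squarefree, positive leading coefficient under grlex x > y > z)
3*y^3 + x*y - x*z - 2*z^2

(a) The picture has 2 separate pieces. They look like related sheets of one shape, so recover p as a whole.
(b) Degree: the shape is more complex than any degree-2 surface, so deg p = 3.
(c) Checking where it meets the axes: it crosses the y-axis at the gridline y = 0; it crosses the z-axis at the gridline z = 0; the visible x-axis segment lies entirely on the surface.
(d) Matching integer coefficients to the picture gives p.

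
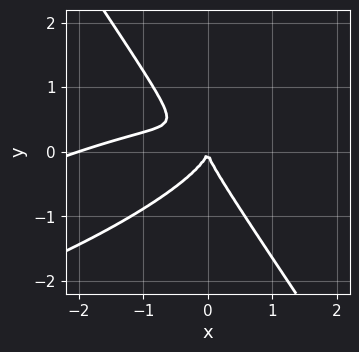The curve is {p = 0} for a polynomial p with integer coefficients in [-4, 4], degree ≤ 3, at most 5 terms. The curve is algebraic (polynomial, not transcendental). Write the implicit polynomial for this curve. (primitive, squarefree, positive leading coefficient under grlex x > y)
1. Degree: a generic line meets the curve in up to 3 points, so deg p = 3.
2. Checking where it meets the axes: one y-axis crossing is at y = 0; among the integer gridlines, it crosses the x-axis at x ∈ {-2, 0}.
3. Fitting integer coefficients to these (and the overall shape) gives p.

x^3 - 3*x^2*y + 2*x*y^2 + 3*y^3 + 2*x^2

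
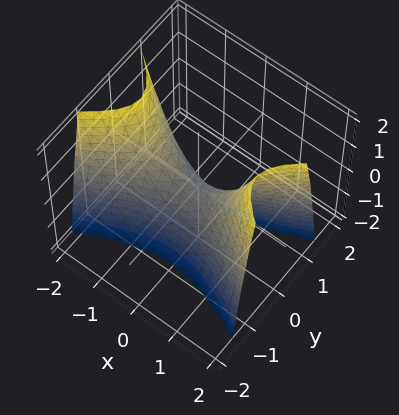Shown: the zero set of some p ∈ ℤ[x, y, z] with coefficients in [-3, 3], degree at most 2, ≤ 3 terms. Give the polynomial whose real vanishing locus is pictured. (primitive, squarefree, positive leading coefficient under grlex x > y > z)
x^2 - 3*y^2 - z

1. Degree: a hyperbolic paraboloid; a quadric, so deg p = 2.
2. Symmetries: the x ↦ −x reflection is a symmetry, so x appears only in even powers; it's symmetric under y → −y, forcing even powers of y.
3. Observable constraints: it crosses the z-axis at the gridline z = 0; it crosses the y-axis at the gridline y = 0; it meets the x-axis at x = 0 (among the integer gridlines).
4. Solving for integer coefficients yields p as stated.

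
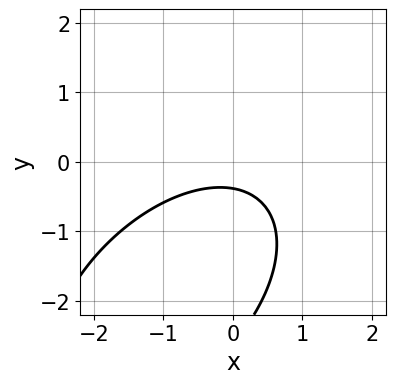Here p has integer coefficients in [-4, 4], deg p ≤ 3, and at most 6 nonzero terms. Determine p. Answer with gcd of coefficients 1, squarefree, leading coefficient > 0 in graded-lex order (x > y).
Degree: no degree-1 curve has this shape, so deg p = 2.
Reading off the gridlines: it misses every integer gridline on the x-axis.
The integer polynomial consistent with all of this is the stated p.

x^2 - x*y + y^2 + 3*y + 1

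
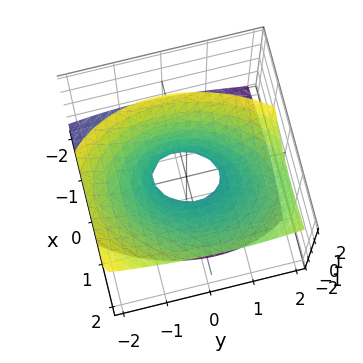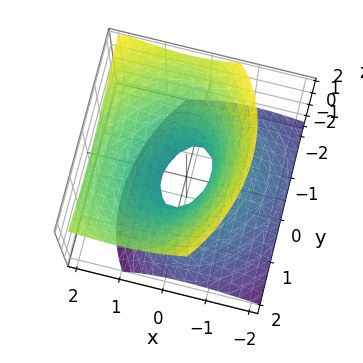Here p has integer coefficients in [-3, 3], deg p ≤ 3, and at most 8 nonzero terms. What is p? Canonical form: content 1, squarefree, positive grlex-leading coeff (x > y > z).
1. The degree is 2 — no degree-1 surface has this shape.
2. Against the integer gridlines: no z-intercept at any integer in the box.
3. Matching integer coefficients to the picture gives p.

3*x^2 - x*y - 3*x*z + 2*y^2 - 3*z^2 - 1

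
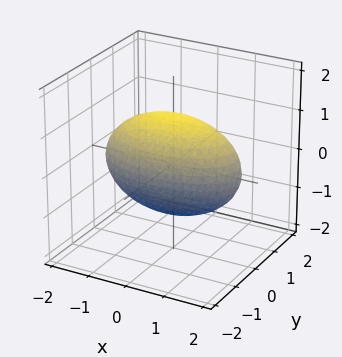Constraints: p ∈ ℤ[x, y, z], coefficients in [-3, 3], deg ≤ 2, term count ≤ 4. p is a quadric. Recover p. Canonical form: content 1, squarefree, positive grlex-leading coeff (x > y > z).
First, deg p = 2. Bounded and convex; a quadric.
Next, symmetries: it's symmetric under z → −z, forcing even powers of z; the y ↦ −y reflection is a symmetry, so y appears only in even powers; mirror symmetry x ↦ −x ⇒ only even powers of x.
Then, against the integer gridlines: among the integer gridlines, it crosses the y-axis at y ∈ {-1, 1}.
Finally, the integer polynomial consistent with all of this is the stated p.

x^2 + 3*y^2 + 2*z^2 - 3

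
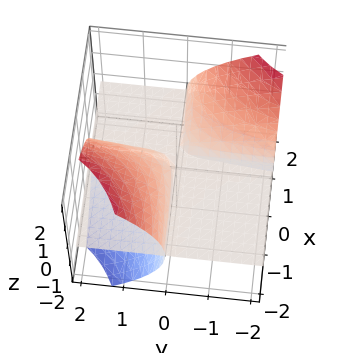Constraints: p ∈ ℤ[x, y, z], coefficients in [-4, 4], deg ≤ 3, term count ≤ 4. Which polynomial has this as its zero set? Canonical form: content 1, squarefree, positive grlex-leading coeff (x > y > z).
3*x*y*z + 2*z^3 - y*z

1. I count 3 distinct pieces. They look like related sheets of one shape, so recover p as a whole.
2. deg p = 3. No degree-2 surface has this shape.
3. From the visible intercepts: it crosses the z-axis at the gridline z = 0; the visible y-axis segment lies entirely on the surface; every point of the x-axis in the box is on the surface.
4. These observations pin down the coefficients.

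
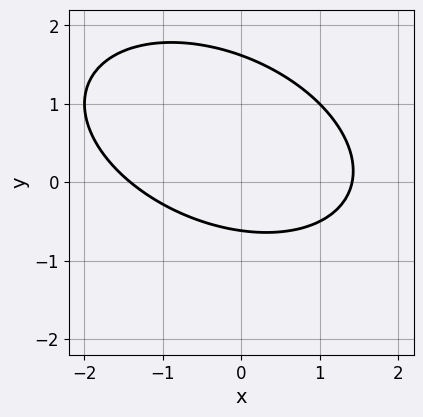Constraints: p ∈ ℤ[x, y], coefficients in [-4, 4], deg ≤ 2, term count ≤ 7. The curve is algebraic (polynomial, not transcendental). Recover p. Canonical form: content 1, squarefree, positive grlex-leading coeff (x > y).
x^2 + x*y + 2*y^2 - 2*y - 2

(a) The degree is 2 — the shape is more complex than any degree-1 curve.
(b) Putting this together gives p.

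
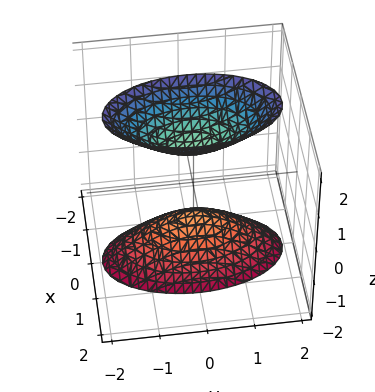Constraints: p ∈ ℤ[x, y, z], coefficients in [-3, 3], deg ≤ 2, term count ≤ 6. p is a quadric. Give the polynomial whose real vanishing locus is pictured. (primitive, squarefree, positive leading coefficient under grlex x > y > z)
1. The picture has 2 separate pieces.
2. Degree: two sheets facing apart; a quadric, so deg p = 2.
3. Symmetries: the z ↦ −z reflection is a symmetry, so z appears only in even powers; it's symmetric under x → −x, forcing even powers of x; mirror symmetry y ↦ −y ⇒ only even powers of y.
4. From the visible intercepts: no x-intercept at any integer in the box; the surface avoids every integer y-axis point in the box; the z-axis gridline crossings are at z ∈ {-1, 1}.
5. Solving for integer coefficients yields p as stated.

3*x^2 + y^2 - z^2 + 1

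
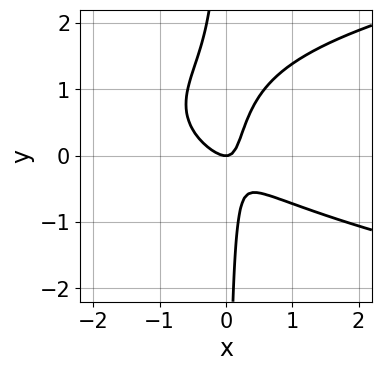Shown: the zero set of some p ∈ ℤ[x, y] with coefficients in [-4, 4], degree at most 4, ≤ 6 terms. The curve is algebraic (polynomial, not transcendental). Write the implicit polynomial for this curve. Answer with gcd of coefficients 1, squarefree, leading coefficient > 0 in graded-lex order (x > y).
3*x*y^2 - 3*x^2 - 3*x*y + y

(a) The degree is 3 — no degree-2 curve has this shape.
(b) Checking where it meets the axes: it crosses the x-axis at the gridline x = 0; one y-axis crossing is at y = 0.
(c) These observations pin down the coefficients.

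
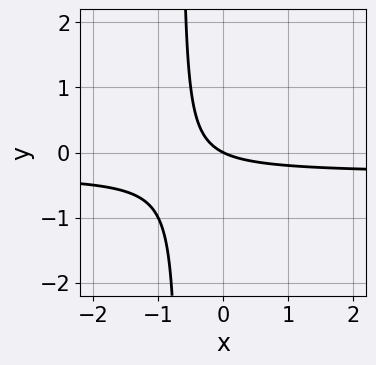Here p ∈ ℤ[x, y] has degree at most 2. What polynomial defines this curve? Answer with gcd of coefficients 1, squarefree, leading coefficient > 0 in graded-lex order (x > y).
First, degree: a generic line meets the curve in up to 2 points, so deg p = 2.
Then, from the axis intercepts and sections: it crosses the x-axis at the gridline x = 0; it meets the y-axis at y = 0 (among the integer gridlines).
Finally, solving for integer coefficients yields p as stated.

3*x*y + x + 2*y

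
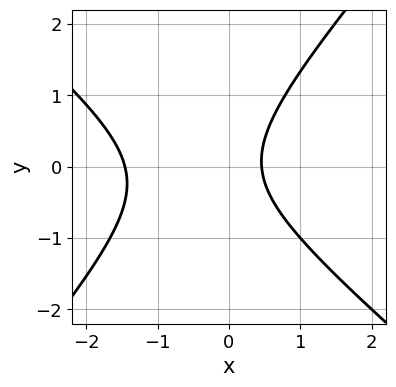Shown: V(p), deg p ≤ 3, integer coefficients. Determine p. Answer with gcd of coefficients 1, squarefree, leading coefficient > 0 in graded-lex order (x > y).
(a) Degree: a generic line meets the curve in up to 2 points, so deg p = 2.
(b) Observable constraints: it misses every integer gridline on the y-axis.
(c) Assembling these constraints gives the stated polynomial.

3*x^2 + x*y - 3*y^2 + 3*x - 2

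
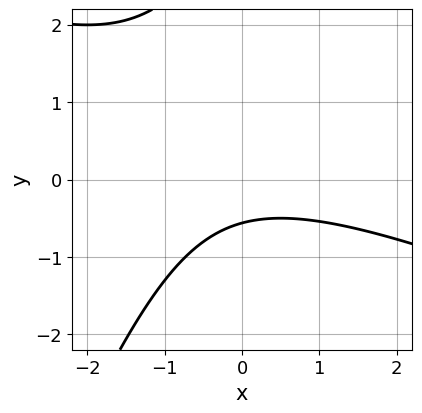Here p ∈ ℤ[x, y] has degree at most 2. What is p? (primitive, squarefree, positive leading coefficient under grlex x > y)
x^2 + 2*x*y - y^2 + 3*y + 2

(a) Degree: no degree-1 curve has this shape, so deg p = 2.
(b) From the visible intercepts: it misses every integer gridline on the x-axis.
(c) Assembling these constraints gives the stated polynomial.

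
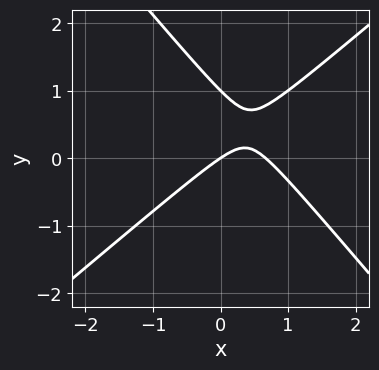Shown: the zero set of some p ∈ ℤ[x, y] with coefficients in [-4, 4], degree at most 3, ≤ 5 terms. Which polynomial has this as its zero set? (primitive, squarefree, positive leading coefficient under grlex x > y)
3*x^2 - x*y - 3*y^2 - 2*x + 3*y

Degree: the shape is more complex than any degree-1 curve, so deg p = 2.
Observable constraints: it meets the x-axis at x = 0 (among the integer gridlines); among the integer gridlines, it crosses the y-axis at y ∈ {0, 1}.
Fitting integer coefficients to these (and the overall shape) gives p.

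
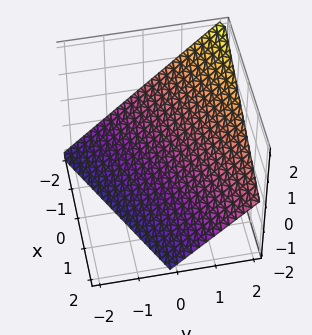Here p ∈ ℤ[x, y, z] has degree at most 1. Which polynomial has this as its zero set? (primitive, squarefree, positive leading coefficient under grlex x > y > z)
Degree: the surface is flat (a plane), so deg p = 1.
Reading off the gridlines: it crosses the z-axis at the gridline z = -1; it crosses the x-axis at the gridline x = -2; it crosses the y-axis at the gridline y = 1.
The integer polynomial consistent with all of this is the stated p.

x - 2*y + 2*z + 2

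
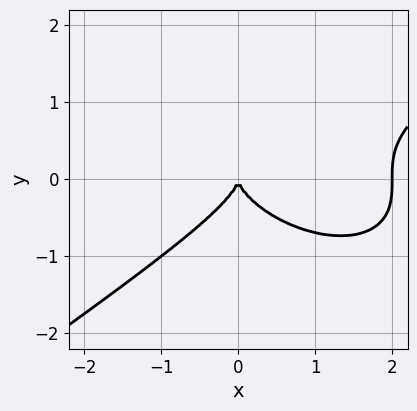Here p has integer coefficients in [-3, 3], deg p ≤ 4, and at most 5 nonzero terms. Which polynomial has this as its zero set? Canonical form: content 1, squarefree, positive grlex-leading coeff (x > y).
1. Degree: no degree-2 curve has this shape, so deg p = 3.
2. Reading off the gridlines: one y-axis crossing is at y = 0; among the integer gridlines, it crosses the x-axis at x ∈ {0, 2}.
3. Putting this together gives p.

x^3 - 3*y^3 - 2*x^2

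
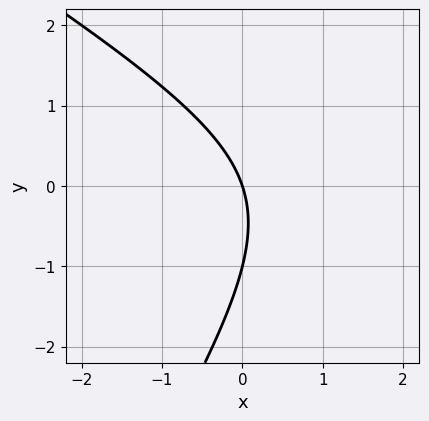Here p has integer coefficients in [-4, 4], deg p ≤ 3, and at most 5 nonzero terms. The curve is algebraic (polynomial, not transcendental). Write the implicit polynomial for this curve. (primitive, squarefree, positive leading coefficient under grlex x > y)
(a) deg p = 2.
(b) Reading off the gridlines: among the integer gridlines, it crosses the y-axis at y ∈ {-1, 0}; it crosses the x-axis at the gridline x = 0.
(c) Together with the visible shape, these determine p as stated.

x^2 + x*y - y^2 - 3*x - y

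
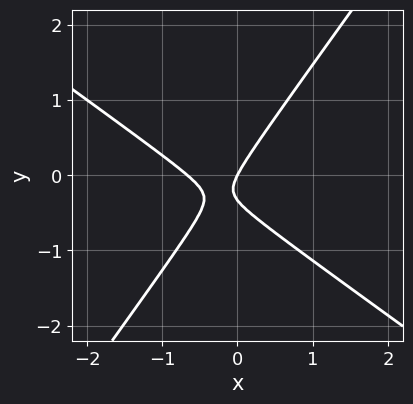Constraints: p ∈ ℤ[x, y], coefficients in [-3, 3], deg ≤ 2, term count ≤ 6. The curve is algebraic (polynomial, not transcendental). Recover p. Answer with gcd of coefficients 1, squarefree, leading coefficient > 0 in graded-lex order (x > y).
3*x^2 + 2*x*y - 3*y^2 + 2*x - y

Degree: a generic line meets the curve in up to 2 points, so deg p = 2.
Checking where it meets the axes: it meets the x-axis at x = 0 (among the integer gridlines); it crosses the y-axis at the gridline y = 0.
Fitting integer coefficients to these (and the overall shape) gives p.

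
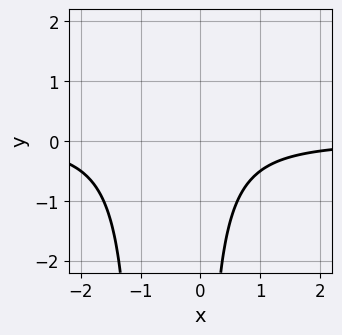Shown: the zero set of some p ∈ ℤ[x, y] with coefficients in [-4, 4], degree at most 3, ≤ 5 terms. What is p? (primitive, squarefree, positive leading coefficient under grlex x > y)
The degree is 3 — no degree-2 curve has this shape.
Reading off the gridlines: no x-intercept at any integer in the box; no y-intercept at any integer in the box.
The integer polynomial consistent with all of this is the stated p.

x^2*y + x*y + 1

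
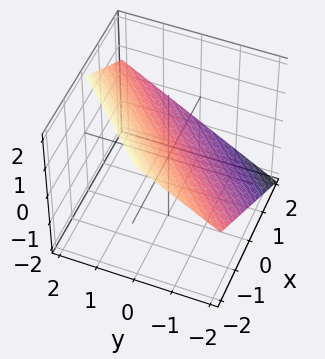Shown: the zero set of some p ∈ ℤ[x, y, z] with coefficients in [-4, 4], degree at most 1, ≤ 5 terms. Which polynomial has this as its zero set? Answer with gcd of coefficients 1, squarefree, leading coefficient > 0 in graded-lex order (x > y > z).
First, the degree is 1 — every cross-section is a straight line — this is a plane.
Then, observable constraints: one y-axis crossing is at y = -1; it meets the x-axis at x = 1 (among the integer gridlines).
Finally, these observations pin down the coefficients.

2*x - 2*y + 3*z - 2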